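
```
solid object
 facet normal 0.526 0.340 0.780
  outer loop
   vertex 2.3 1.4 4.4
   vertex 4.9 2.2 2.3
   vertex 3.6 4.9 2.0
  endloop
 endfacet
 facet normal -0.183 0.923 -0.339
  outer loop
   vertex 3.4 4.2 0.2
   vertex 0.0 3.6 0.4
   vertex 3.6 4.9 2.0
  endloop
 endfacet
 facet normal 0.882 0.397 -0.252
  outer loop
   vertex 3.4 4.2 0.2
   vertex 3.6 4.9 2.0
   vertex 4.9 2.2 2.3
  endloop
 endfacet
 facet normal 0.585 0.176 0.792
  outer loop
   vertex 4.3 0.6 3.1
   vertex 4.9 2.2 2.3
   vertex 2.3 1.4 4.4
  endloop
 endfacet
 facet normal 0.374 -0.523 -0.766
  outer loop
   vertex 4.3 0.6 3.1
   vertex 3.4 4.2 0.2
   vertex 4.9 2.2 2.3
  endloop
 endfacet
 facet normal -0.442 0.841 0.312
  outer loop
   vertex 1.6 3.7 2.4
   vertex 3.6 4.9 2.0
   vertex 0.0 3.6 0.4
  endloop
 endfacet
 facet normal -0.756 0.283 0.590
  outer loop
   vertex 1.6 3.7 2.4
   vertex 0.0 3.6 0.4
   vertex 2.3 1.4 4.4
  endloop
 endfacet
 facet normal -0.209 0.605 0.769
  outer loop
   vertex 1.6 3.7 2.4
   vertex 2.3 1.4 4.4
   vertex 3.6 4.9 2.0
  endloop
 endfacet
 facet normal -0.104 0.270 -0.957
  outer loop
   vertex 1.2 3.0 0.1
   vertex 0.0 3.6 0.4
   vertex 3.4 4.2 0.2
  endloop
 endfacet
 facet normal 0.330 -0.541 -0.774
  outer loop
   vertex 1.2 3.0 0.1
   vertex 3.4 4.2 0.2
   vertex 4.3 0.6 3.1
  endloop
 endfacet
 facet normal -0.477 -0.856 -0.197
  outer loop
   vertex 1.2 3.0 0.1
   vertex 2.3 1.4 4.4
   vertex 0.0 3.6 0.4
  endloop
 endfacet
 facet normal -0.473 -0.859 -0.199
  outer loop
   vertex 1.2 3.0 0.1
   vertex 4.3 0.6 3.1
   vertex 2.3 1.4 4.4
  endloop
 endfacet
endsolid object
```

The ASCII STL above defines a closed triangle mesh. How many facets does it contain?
12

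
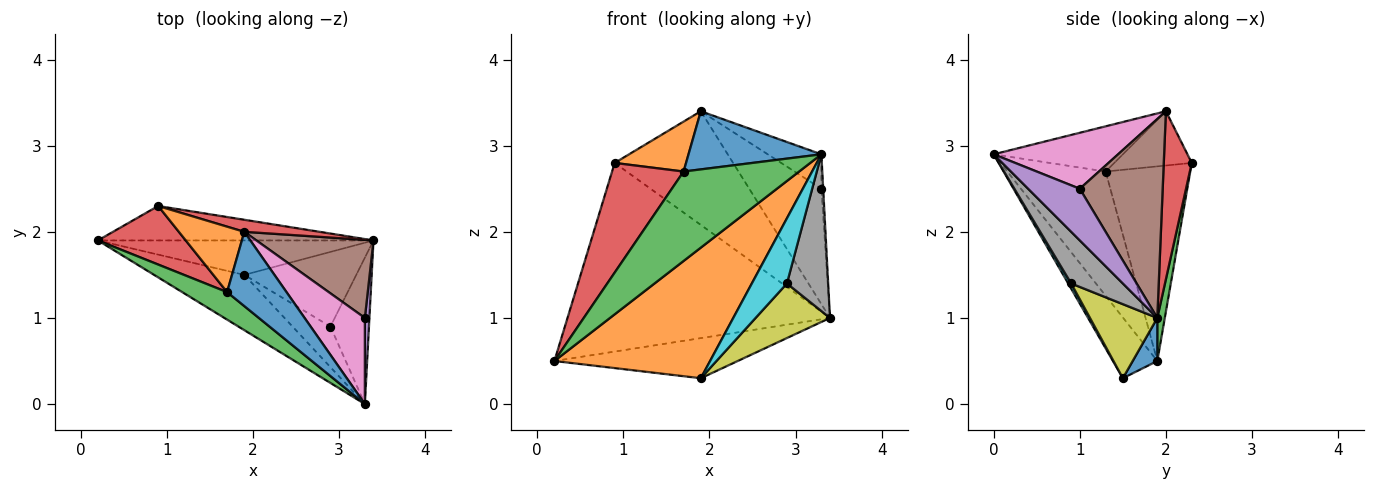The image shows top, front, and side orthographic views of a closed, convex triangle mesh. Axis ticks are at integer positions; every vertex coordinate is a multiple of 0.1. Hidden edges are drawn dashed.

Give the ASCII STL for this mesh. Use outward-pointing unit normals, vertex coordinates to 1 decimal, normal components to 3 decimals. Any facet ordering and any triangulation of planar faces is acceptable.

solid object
 facet normal 0.101 0.755 -0.648
  outer loop
   vertex 1.9 1.5 0.3
   vertex 0.2 1.9 0.5
   vertex 3.4 1.9 1.0
  endloop
 endfacet
 facet normal -0.254 -0.891 -0.377
  outer loop
   vertex 1.9 1.5 0.3
   vertex 3.3 0.0 2.9
   vertex 0.2 1.9 0.5
  endloop
 endfacet
 facet normal 0.028 0.983 -0.180
  outer loop
   vertex 0.9 2.3 2.8
   vertex 3.4 1.9 1.0
   vertex 0.2 1.9 0.5
  endloop
 endfacet
 facet normal 0.229 0.968 0.103
  outer loop
   vertex 0.9 2.3 2.8
   vertex 1.9 2.0 3.4
   vertex 3.4 1.9 1.0
  endloop
 endfacet
 facet normal 0.996 0.035 0.087
  outer loop
   vertex 3.3 1.0 2.5
   vertex 3.3 0.0 2.9
   vertex 3.4 1.9 1.0
  endloop
 endfacet
 facet normal 0.689 0.600 0.406
  outer loop
   vertex 3.3 1.0 2.5
   vertex 3.4 1.9 1.0
   vertex 1.9 2.0 3.4
  endloop
 endfacet
 facet normal 0.653 0.281 0.703
  outer loop
   vertex 3.3 1.0 2.5
   vertex 1.9 2.0 3.4
   vertex 3.3 0.0 2.9
  endloop
 endfacet
 facet normal 0.675 -0.539 -0.503
  outer loop
   vertex 2.9 0.9 1.4
   vertex 3.4 1.9 1.0
   vertex 3.3 0.0 2.9
  endloop
 endfacet
 facet normal 0.471 -0.520 -0.712
  outer loop
   vertex 2.9 0.9 1.4
   vertex 1.9 1.5 0.3
   vertex 3.4 1.9 1.0
  endloop
 endfacet
 facet normal 0.072 -0.847 -0.527
  outer loop
   vertex 2.9 0.9 1.4
   vertex 3.3 0.0 2.9
   vertex 1.9 1.5 0.3
  endloop
 endfacet
 facet normal -0.514 -0.529 0.676
  outer loop
   vertex 1.7 1.3 2.7
   vertex 3.3 0.0 2.9
   vertex 1.9 2.0 3.4
  endloop
 endfacet
 facet normal -0.550 -0.507 0.664
  outer loop
   vertex 1.7 1.3 2.7
   vertex 1.9 2.0 3.4
   vertex 0.9 2.3 2.8
  endloop
 endfacet
 facet normal -0.631 -0.742 0.228
  outer loop
   vertex 1.7 1.3 2.7
   vertex 0.2 1.9 0.5
   vertex 3.3 0.0 2.9
  endloop
 endfacet
 facet normal -0.722 -0.610 0.326
  outer loop
   vertex 1.7 1.3 2.7
   vertex 0.9 2.3 2.8
   vertex 0.2 1.9 0.5
  endloop
 endfacet
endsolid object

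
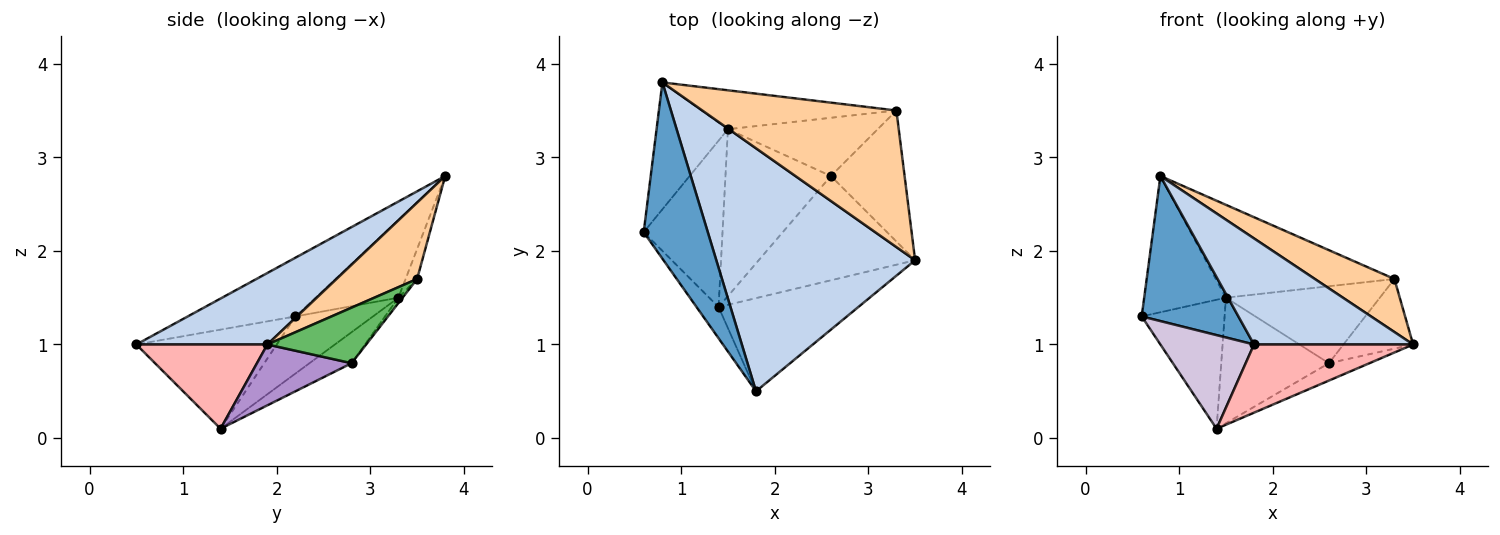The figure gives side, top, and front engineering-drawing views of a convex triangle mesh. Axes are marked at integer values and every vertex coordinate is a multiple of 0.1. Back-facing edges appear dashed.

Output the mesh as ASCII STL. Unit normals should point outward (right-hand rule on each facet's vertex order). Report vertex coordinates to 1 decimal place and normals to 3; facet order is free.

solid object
 facet normal -0.577 -0.519 0.630
  outer loop
   vertex 1.8 0.5 1.0
   vertex 0.8 3.8 2.8
   vertex 0.6 2.2 1.3
  endloop
 endfacet
 facet normal 0.313 -0.380 0.870
  outer loop
   vertex 1.8 0.5 1.0
   vertex 3.5 1.9 1.0
   vertex 0.8 3.8 2.8
  endloop
 endfacet
 facet normal -0.596 0.587 -0.547
  outer loop
   vertex 1.5 3.3 1.5
   vertex 0.6 2.2 1.3
   vertex 0.8 3.8 2.8
  endloop
 endfacet
 facet normal 0.344 -0.340 0.875
  outer loop
   vertex 3.3 3.5 1.7
   vertex 0.8 3.8 2.8
   vertex 3.5 1.9 1.0
  endloop
 endfacet
 facet normal 0.554 0.391 -0.735
  outer loop
   vertex 3.3 3.5 1.7
   vertex 3.5 1.9 1.0
   vertex 2.6 2.8 0.8
  endloop
 endfacet
 facet normal -0.059 0.921 -0.386
  outer loop
   vertex 3.3 3.5 1.7
   vertex 1.5 3.3 1.5
   vertex 0.8 3.8 2.8
  endloop
 endfacet
 facet normal -0.022 0.797 -0.603
  outer loop
   vertex 3.3 3.5 1.7
   vertex 2.6 2.8 0.8
   vertex 1.5 3.3 1.5
  endloop
 endfacet
 facet normal 0.437 -0.531 -0.726
  outer loop
   vertex 1.4 1.4 0.1
   vertex 3.5 1.9 1.0
   vertex 1.8 0.5 1.0
  endloop
 endfacet
 facet normal 0.358 0.153 -0.921
  outer loop
   vertex 1.4 1.4 0.1
   vertex 2.6 2.8 0.8
   vertex 3.5 1.9 1.0
  endloop
 endfacet
 facet normal -0.818 -0.545 -0.182
  outer loop
   vertex 1.4 1.4 0.1
   vertex 1.8 0.5 1.0
   vertex 0.6 2.2 1.3
  endloop
 endfacet
 facet normal -0.497 0.531 -0.686
  outer loop
   vertex 1.4 1.4 0.1
   vertex 0.6 2.2 1.3
   vertex 1.5 3.3 1.5
  endloop
 endfacet
 facet normal -0.229 0.585 -0.778
  outer loop
   vertex 1.4 1.4 0.1
   vertex 1.5 3.3 1.5
   vertex 2.6 2.8 0.8
  endloop
 endfacet
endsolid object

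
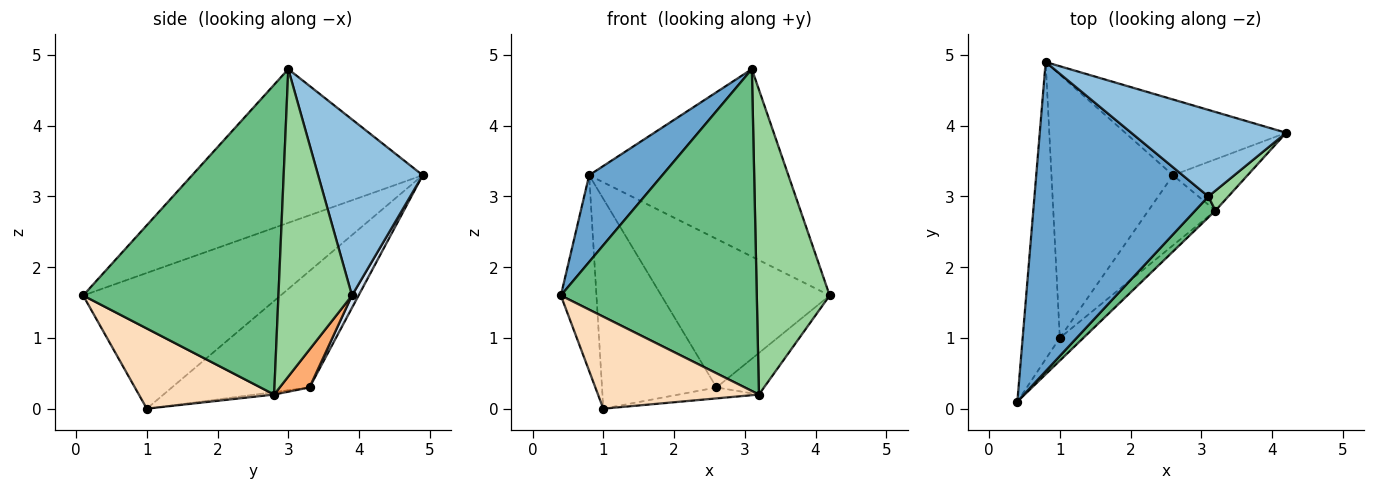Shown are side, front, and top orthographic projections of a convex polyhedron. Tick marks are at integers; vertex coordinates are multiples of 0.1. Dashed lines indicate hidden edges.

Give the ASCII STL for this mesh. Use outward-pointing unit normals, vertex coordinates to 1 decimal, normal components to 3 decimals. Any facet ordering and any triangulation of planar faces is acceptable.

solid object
 facet normal -0.648 -0.206 0.733
  outer loop
   vertex 3.1 3.0 4.8
   vertex 0.8 4.9 3.3
   vertex 0.4 0.1 1.6
  endloop
 endfacet
 facet normal 0.430 0.820 0.378
  outer loop
   vertex 3.1 3.0 4.8
   vertex 4.2 3.9 1.6
   vertex 0.8 4.9 3.3
  endloop
 endfacet
 facet normal -0.950 0.171 -0.260
  outer loop
   vertex 1.0 1.0 0.0
   vertex 0.4 0.1 1.6
   vertex 0.8 4.9 3.3
  endloop
 endfacet
 facet normal 0.035 0.890 -0.454
  outer loop
   vertex 2.6 3.3 0.3
   vertex 0.8 4.9 3.3
   vertex 4.2 3.9 1.6
  endloop
 endfacet
 facet normal -0.600 0.499 -0.626
  outer loop
   vertex 2.6 3.3 0.3
   vertex 1.0 1.0 0.0
   vertex 0.8 4.9 3.3
  endloop
 endfacet
 facet normal 0.368 0.586 -0.723
  outer loop
   vertex 3.2 2.8 0.2
   vertex 2.6 3.3 0.3
   vertex 4.2 3.9 1.6
  endloop
 endfacet
 facet normal -0.036 0.154 -0.987
  outer loop
   vertex 3.2 2.8 0.2
   vertex 1.0 1.0 0.0
   vertex 2.6 3.3 0.3
  endloop
 endfacet
 facet normal 0.632 -0.752 -0.186
  outer loop
   vertex 3.2 2.8 0.2
   vertex 0.4 0.1 1.6
   vertex 1.0 1.0 0.0
  endloop
 endfacet
 facet normal 0.705 -0.707 0.046
  outer loop
   vertex 3.2 2.8 0.2
   vertex 3.1 3.0 4.8
   vertex 0.4 0.1 1.6
  endloop
 endfacet
 facet normal 0.709 -0.703 0.046
  outer loop
   vertex 3.2 2.8 0.2
   vertex 4.2 3.9 1.6
   vertex 3.1 3.0 4.8
  endloop
 endfacet
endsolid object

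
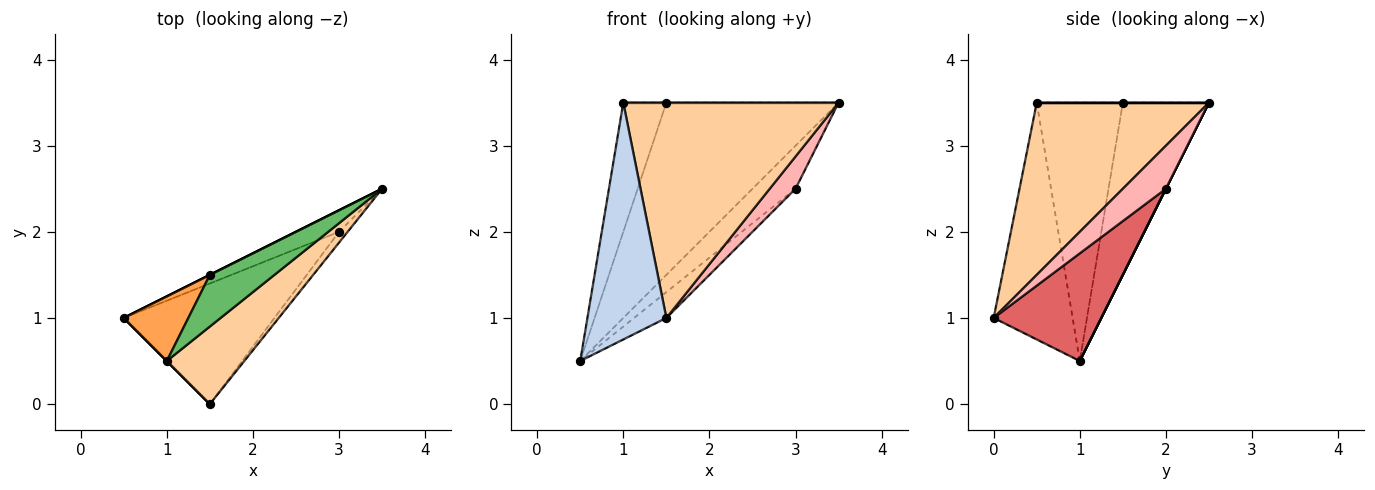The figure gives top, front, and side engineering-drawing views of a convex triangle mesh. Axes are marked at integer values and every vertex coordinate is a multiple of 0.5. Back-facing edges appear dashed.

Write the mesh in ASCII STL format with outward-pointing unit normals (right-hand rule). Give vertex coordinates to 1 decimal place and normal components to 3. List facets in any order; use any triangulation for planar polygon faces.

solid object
 facet normal -0.447 0.894 0.000
  outer loop
   vertex 1.5 1.5 3.5
   vertex 3.5 2.5 3.5
   vertex 0.5 1.0 0.5
  endloop
 endfacet
 facet normal -0.707 -0.707 0.000
  outer loop
   vertex 1.0 0.5 3.5
   vertex 0.5 1.0 0.5
   vertex 1.5 0.0 1.0
  endloop
 endfacet
 facet normal -0.873 0.436 0.218
  outer loop
   vertex 1.0 0.5 3.5
   vertex 1.5 1.5 3.5
   vertex 0.5 1.0 0.5
  endloop
 endfacet
 facet normal 0.601 -0.752 0.271
  outer loop
   vertex 1.0 0.5 3.5
   vertex 1.5 0.0 1.0
   vertex 3.5 2.5 3.5
  endloop
 endfacet
 facet normal 0.000 0.000 1.000
  outer loop
   vertex 1.0 0.5 3.5
   vertex 3.5 2.5 3.5
   vertex 1.5 1.5 3.5
  endloop
 endfacet
 facet normal 0.000 0.894 -0.447
  outer loop
   vertex 3.0 2.0 2.5
   vertex 0.5 1.0 0.5
   vertex 3.5 2.5 3.5
  endloop
 endfacet
 facet normal 0.573 0.172 -0.802
  outer loop
   vertex 3.0 2.0 2.5
   vertex 1.5 0.0 1.0
   vertex 0.5 1.0 0.5
  endloop
 endfacet
 facet normal 0.845 -0.507 -0.169
  outer loop
   vertex 3.0 2.0 2.5
   vertex 3.5 2.5 3.5
   vertex 1.5 0.0 1.0
  endloop
 endfacet
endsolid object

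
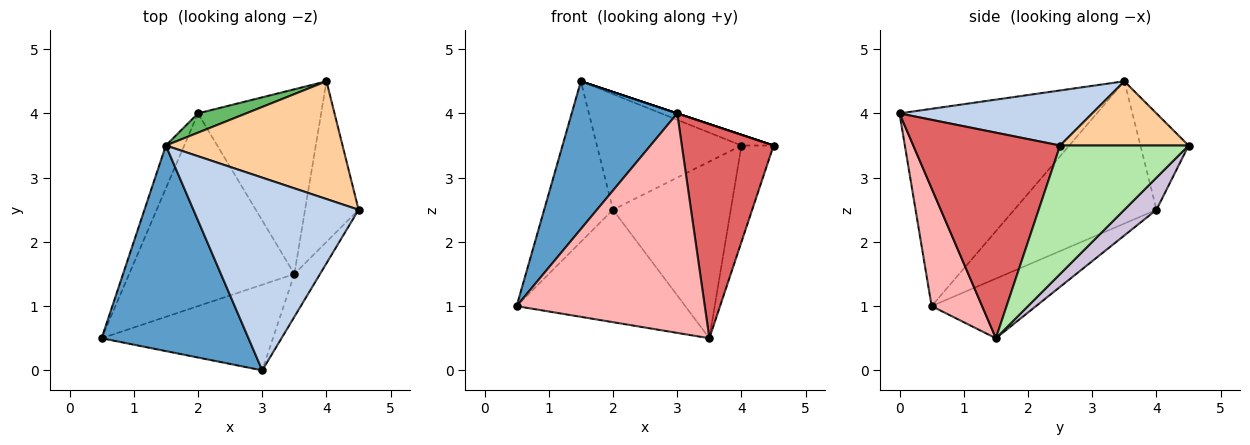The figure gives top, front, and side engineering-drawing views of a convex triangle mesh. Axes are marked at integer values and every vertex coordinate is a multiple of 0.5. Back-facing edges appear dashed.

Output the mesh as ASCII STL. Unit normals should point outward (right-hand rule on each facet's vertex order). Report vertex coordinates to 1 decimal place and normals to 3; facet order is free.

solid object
 facet normal -0.737 -0.394 0.549
  outer loop
   vertex 3.0 0.0 4.0
   vertex 1.5 3.5 4.5
   vertex 0.5 0.5 1.0
  endloop
 endfacet
 facet normal 0.316 0.000 0.949
  outer loop
   vertex 3.0 0.0 4.0
   vertex 4.5 2.5 3.5
   vertex 1.5 3.5 4.5
  endloop
 endfacet
 facet normal -0.894 0.433 -0.115
  outer loop
   vertex 2.0 4.0 2.5
   vertex 0.5 0.5 1.0
   vertex 1.5 3.5 4.5
  endloop
 endfacet
 facet normal 0.341 0.085 0.936
  outer loop
   vertex 4.0 4.5 3.5
   vertex 1.5 3.5 4.5
   vertex 4.5 2.5 3.5
  endloop
 endfacet
 facet normal -0.312 0.937 0.156
  outer loop
   vertex 4.0 4.5 3.5
   vertex 2.0 4.0 2.5
   vertex 1.5 3.5 4.5
  endloop
 endfacet
 facet normal 0.899 0.225 -0.375
  outer loop
   vertex 3.5 1.5 0.5
   vertex 4.0 4.5 3.5
   vertex 4.5 2.5 3.5
  endloop
 endfacet
 facet normal 0.843 -0.527 -0.105
  outer loop
   vertex 3.5 1.5 0.5
   vertex 4.5 2.5 3.5
   vertex 3.0 0.0 4.0
  endloop
 endfacet
 facet normal 0.242 -0.904 -0.353
  outer loop
   vertex 3.5 1.5 0.5
   vertex 3.0 0.0 4.0
   vertex 0.5 0.5 1.0
  endloop
 endfacet
 facet normal -0.298 0.481 -0.825
  outer loop
   vertex 3.5 1.5 0.5
   vertex 0.5 0.5 1.0
   vertex 2.0 4.0 2.5
  endloop
 endfacet
 facet normal 0.185 0.679 -0.710
  outer loop
   vertex 3.5 1.5 0.5
   vertex 2.0 4.0 2.5
   vertex 4.0 4.5 3.5
  endloop
 endfacet
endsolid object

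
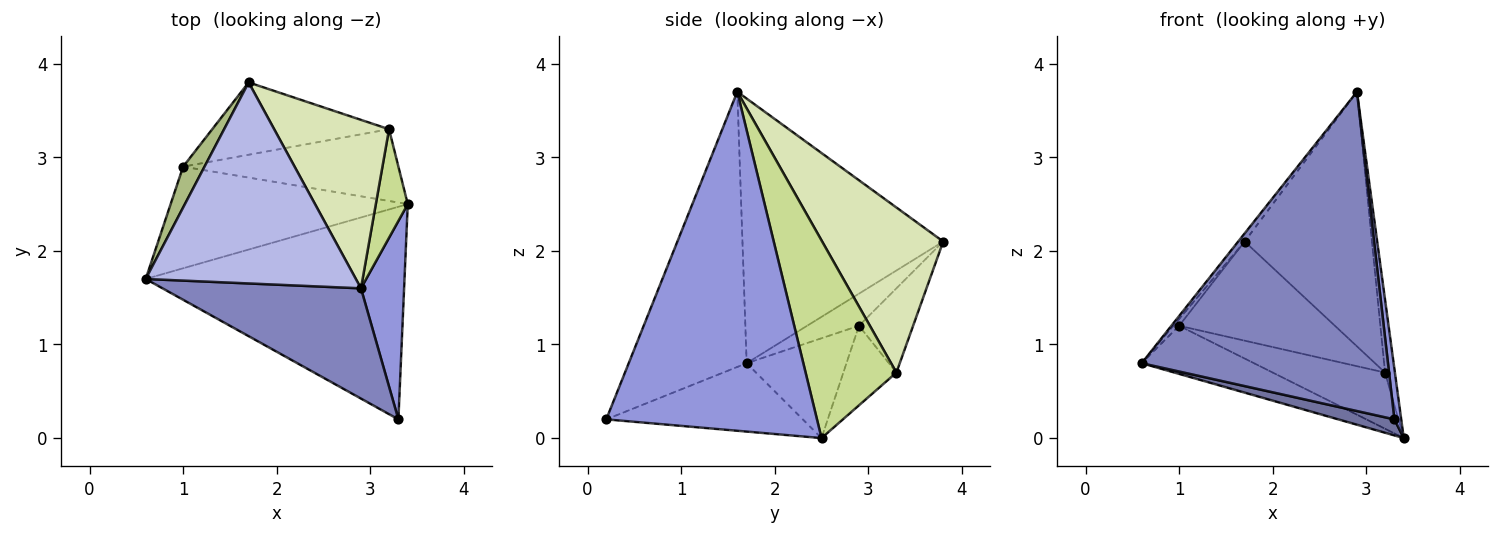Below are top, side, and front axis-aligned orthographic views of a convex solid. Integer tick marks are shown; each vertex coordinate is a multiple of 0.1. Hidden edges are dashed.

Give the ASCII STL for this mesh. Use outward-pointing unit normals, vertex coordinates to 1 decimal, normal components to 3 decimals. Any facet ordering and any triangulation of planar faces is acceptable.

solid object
 facet normal -0.255 -0.073 -0.964
  outer loop
   vertex 3.3 0.2 0.2
   vertex 0.6 1.7 0.8
   vertex 3.4 2.5 0.0
  endloop
 endfacet
 facet normal -0.412 -0.861 0.297
  outer loop
   vertex 2.9 1.6 3.7
   vertex 0.6 1.7 0.8
   vertex 3.3 0.2 0.2
  endloop
 endfacet
 facet normal 0.991 -0.032 0.126
  outer loop
   vertex 2.9 1.6 3.7
   vertex 3.3 0.2 0.2
   vertex 3.4 2.5 0.0
  endloop
 endfacet
 facet normal -0.783 0.025 0.622
  outer loop
   vertex 1.7 3.8 2.1
   vertex 0.6 1.7 0.8
   vertex 2.9 1.6 3.7
  endloop
 endfacet
 facet normal -0.356 0.400 -0.845
  outer loop
   vertex 1.0 2.9 1.2
   vertex 3.4 2.5 0.0
   vertex 0.6 1.7 0.8
  endloop
 endfacet
 facet normal -0.829 0.092 0.552
  outer loop
   vertex 1.0 2.9 1.2
   vertex 0.6 1.7 0.8
   vertex 1.7 3.8 2.1
  endloop
 endfacet
 facet normal 0.982 0.107 0.159
  outer loop
   vertex 3.2 3.3 0.7
   vertex 2.9 1.6 3.7
   vertex 3.4 2.5 0.0
  endloop
 endfacet
 facet normal 0.621 0.653 0.432
  outer loop
   vertex 3.2 3.3 0.7
   vertex 1.7 3.8 2.1
   vertex 2.9 1.6 3.7
  endloop
 endfacet
 facet normal -0.279 0.592 -0.756
  outer loop
   vertex 3.2 3.3 0.7
   vertex 3.4 2.5 0.0
   vertex 1.0 2.9 1.2
  endloop
 endfacet
 facet normal -0.270 0.778 -0.567
  outer loop
   vertex 3.2 3.3 0.7
   vertex 1.0 2.9 1.2
   vertex 1.7 3.8 2.1
  endloop
 endfacet
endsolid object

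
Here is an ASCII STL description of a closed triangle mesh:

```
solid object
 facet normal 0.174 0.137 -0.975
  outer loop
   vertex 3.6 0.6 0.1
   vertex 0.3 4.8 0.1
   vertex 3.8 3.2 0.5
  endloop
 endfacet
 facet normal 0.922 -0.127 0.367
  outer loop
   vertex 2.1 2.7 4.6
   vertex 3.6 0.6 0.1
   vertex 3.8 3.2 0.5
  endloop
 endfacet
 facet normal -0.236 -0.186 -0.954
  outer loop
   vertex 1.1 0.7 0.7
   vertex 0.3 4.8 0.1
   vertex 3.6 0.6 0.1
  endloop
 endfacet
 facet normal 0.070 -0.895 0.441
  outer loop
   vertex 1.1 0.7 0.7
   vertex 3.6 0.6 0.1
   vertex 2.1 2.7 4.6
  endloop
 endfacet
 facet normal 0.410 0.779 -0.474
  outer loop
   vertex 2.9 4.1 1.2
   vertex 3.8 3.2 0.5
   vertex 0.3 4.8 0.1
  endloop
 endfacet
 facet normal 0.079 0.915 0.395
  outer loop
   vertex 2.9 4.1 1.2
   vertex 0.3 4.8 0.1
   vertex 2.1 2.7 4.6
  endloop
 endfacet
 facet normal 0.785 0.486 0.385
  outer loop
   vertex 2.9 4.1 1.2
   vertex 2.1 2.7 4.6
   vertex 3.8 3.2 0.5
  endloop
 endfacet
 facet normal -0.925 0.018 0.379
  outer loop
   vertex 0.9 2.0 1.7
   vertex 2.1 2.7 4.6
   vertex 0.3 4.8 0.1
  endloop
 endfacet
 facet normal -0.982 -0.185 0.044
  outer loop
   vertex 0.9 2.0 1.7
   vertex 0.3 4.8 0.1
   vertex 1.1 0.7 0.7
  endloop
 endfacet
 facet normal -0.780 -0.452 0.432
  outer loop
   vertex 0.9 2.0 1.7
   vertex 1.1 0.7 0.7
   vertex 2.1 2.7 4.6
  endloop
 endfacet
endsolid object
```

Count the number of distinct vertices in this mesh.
7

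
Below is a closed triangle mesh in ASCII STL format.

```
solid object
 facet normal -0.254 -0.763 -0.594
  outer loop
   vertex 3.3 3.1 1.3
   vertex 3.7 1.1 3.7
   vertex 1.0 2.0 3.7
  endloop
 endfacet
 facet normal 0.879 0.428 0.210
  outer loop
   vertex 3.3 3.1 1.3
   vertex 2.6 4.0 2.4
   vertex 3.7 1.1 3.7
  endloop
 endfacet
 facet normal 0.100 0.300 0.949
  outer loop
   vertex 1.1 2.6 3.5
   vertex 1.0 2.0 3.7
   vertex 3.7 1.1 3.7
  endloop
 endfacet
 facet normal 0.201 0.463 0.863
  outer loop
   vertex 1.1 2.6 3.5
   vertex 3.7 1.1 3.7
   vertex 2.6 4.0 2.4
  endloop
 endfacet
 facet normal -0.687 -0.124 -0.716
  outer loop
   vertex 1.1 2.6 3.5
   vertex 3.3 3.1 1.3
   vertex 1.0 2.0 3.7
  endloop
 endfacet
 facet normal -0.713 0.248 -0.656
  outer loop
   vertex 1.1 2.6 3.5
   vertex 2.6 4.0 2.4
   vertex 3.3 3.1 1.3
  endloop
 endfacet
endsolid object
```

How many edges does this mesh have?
9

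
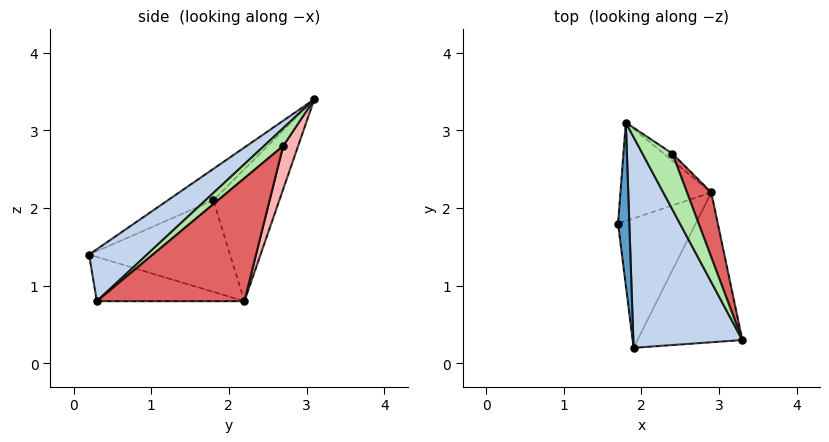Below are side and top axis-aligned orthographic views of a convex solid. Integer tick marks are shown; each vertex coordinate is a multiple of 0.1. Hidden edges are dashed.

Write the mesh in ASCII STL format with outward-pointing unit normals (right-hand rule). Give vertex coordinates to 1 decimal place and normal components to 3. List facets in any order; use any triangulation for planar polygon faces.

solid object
 facet normal -0.910 -0.257 0.327
  outer loop
   vertex 1.8 3.1 3.4
   vertex 1.7 1.8 2.1
   vertex 1.9 0.2 1.4
  endloop
 endfacet
 facet normal 0.368 -0.519 0.771
  outer loop
   vertex 1.8 3.1 3.4
   vertex 1.9 0.2 1.4
   vertex 3.3 0.3 0.8
  endloop
 endfacet
 facet normal -0.750 0.184 -0.635
  outer loop
   vertex 2.9 2.2 0.8
   vertex 1.9 0.2 1.4
   vertex 1.7 1.8 2.1
  endloop
 endfacet
 facet normal -0.388 -0.082 -0.918
  outer loop
   vertex 2.9 2.2 0.8
   vertex 3.3 0.3 0.8
   vertex 1.9 0.2 1.4
  endloop
 endfacet
 facet normal -0.697 0.533 -0.479
  outer loop
   vertex 2.9 2.2 0.8
   vertex 1.7 1.8 2.1
   vertex 1.8 3.1 3.4
  endloop
 endfacet
 facet normal 0.451 -0.465 0.761
  outer loop
   vertex 2.4 2.7 2.8
   vertex 1.8 3.1 3.4
   vertex 3.3 0.3 0.8
  endloop
 endfacet
 facet normal 0.961 0.202 0.190
  outer loop
   vertex 2.4 2.7 2.8
   vertex 3.3 0.3 0.8
   vertex 2.9 2.2 0.8
  endloop
 endfacet
 facet normal 0.483 0.870 -0.097
  outer loop
   vertex 2.4 2.7 2.8
   vertex 2.9 2.2 0.8
   vertex 1.8 3.1 3.4
  endloop
 endfacet
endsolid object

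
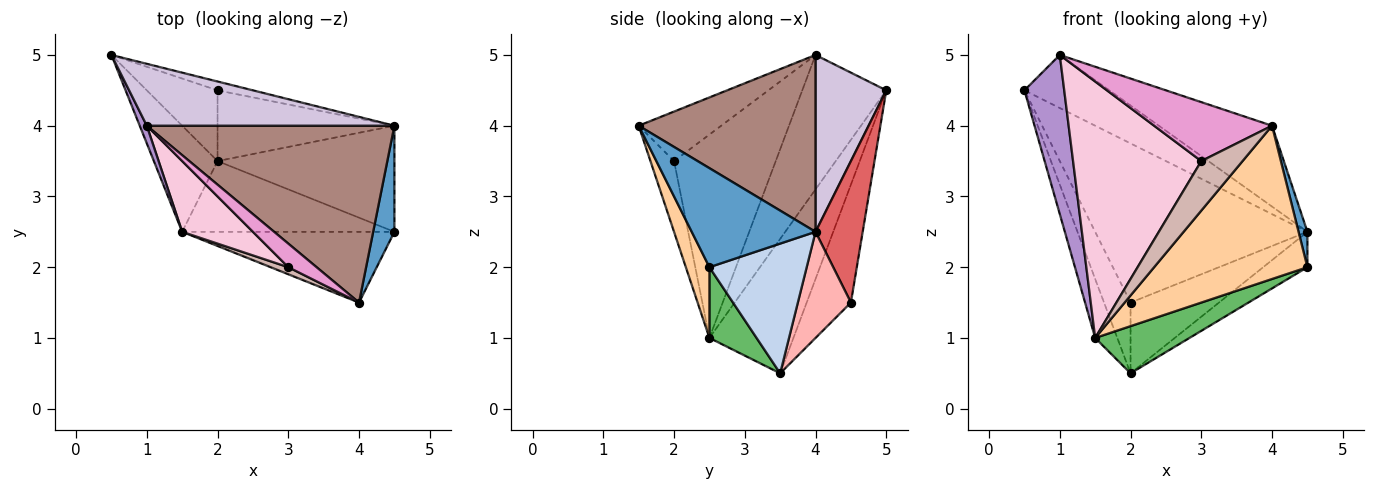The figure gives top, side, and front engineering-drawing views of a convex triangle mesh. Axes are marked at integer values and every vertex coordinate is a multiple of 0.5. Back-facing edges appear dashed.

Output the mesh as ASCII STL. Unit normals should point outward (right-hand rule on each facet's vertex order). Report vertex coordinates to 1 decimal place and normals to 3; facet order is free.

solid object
 facet normal 0.975 -0.070 0.209
  outer loop
   vertex 4.5 4.0 2.5
   vertex 4.0 1.5 4.0
   vertex 4.5 2.5 2.0
  endloop
 endfacet
 facet normal 0.571 0.260 -0.779
  outer loop
   vertex 4.5 4.0 2.5
   vertex 4.5 2.5 2.0
   vertex 2.0 3.5 0.5
  endloop
 endfacet
 facet normal -0.879 0.231 -0.416
  outer loop
   vertex 1.5 2.5 1.0
   vertex 0.5 5.0 4.5
   vertex 2.0 3.5 0.5
  endloop
 endfacet
 facet normal 0.138 -0.899 -0.415
  outer loop
   vertex 1.5 2.5 1.0
   vertex 4.5 2.5 2.0
   vertex 4.0 1.5 4.0
  endloop
 endfacet
 facet normal 0.267 -0.535 -0.802
  outer loop
   vertex 1.5 2.5 1.0
   vertex 2.0 3.5 0.5
   vertex 4.5 2.5 2.0
  endloop
 endfacet
 facet normal -0.762 0.457 -0.457
  outer loop
   vertex 2.0 4.5 1.5
   vertex 2.0 3.5 0.5
   vertex 0.5 5.0 4.5
  endloop
 endfacet
 facet normal 0.217 0.975 -0.054
  outer loop
   vertex 2.0 4.5 1.5
   vertex 0.5 5.0 4.5
   vertex 4.5 4.0 2.5
  endloop
 endfacet
 facet normal 0.391 0.651 -0.651
  outer loop
   vertex 2.0 4.5 1.5
   vertex 4.5 4.0 2.5
   vertex 2.0 3.5 0.5
  endloop
 endfacet
 facet normal -0.903 -0.428 0.048
  outer loop
   vertex 1.0 4.0 5.0
   vertex 0.5 5.0 4.5
   vertex 1.5 2.5 1.0
  endloop
 endfacet
 facet normal 0.477 0.572 0.667
  outer loop
   vertex 1.0 4.0 5.0
   vertex 4.5 4.0 2.5
   vertex 0.5 5.0 4.5
  endloop
 endfacet
 facet normal 0.545 0.349 0.763
  outer loop
   vertex 1.0 4.0 5.0
   vertex 4.0 1.5 4.0
   vertex 4.5 4.0 2.5
  endloop
 endfacet
 facet normal -0.492 -0.862 0.123
  outer loop
   vertex 3.0 2.0 3.5
   vertex 1.5 2.5 1.0
   vertex 4.0 1.5 4.0
  endloop
 endfacet
 facet normal -0.545 -0.778 0.311
  outer loop
   vertex 3.0 2.0 3.5
   vertex 4.0 1.5 4.0
   vertex 1.0 4.0 5.0
  endloop
 endfacet
 facet normal -0.607 -0.766 0.211
  outer loop
   vertex 3.0 2.0 3.5
   vertex 1.0 4.0 5.0
   vertex 1.5 2.5 1.0
  endloop
 endfacet
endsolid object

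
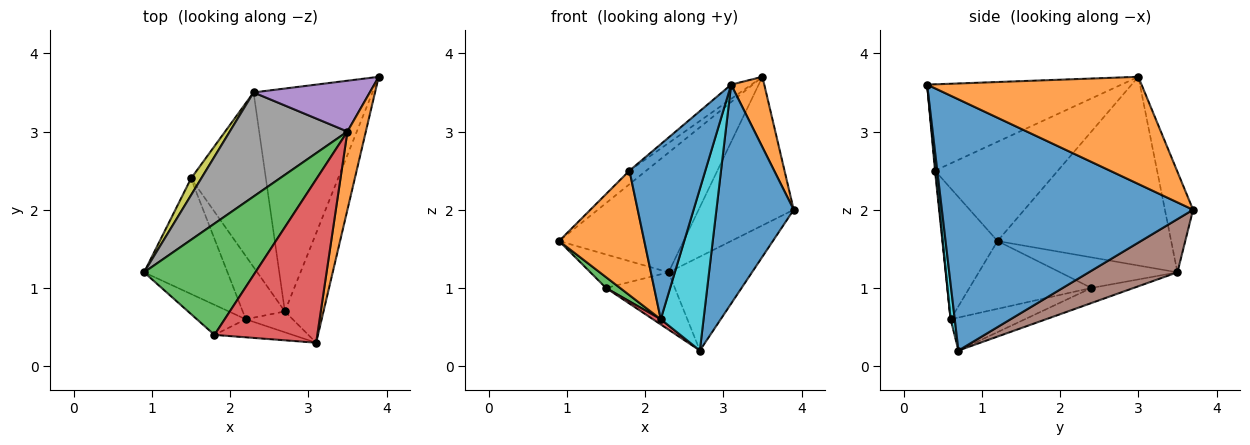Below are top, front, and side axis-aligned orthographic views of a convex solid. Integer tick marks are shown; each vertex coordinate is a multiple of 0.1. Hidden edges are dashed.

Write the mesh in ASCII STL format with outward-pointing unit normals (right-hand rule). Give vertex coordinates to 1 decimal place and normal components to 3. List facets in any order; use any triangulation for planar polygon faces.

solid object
 facet normal 0.946 -0.291 -0.145
  outer loop
   vertex 2.7 0.7 0.2
   vertex 3.9 3.7 2.0
   vertex 3.1 0.3 3.6
  endloop
 endfacet
 facet normal 0.974 -0.151 0.167
  outer loop
   vertex 3.5 3.0 3.7
   vertex 3.1 0.3 3.6
   vertex 3.9 3.7 2.0
  endloop
 endfacet
 facet normal -0.663 0.090 0.743
  outer loop
   vertex 1.8 0.4 2.5
   vertex 3.5 3.0 3.7
   vertex 0.9 1.2 1.6
  endloop
 endfacet
 facet normal -0.642 0.067 0.764
  outer loop
   vertex 1.8 0.4 2.5
   vertex 3.1 0.3 3.6
   vertex 3.5 3.0 3.7
  endloop
 endfacet
 facet normal -0.270 0.911 0.312
  outer loop
   vertex 2.3 3.5 1.2
   vertex 3.5 3.0 3.7
   vertex 3.9 3.7 2.0
  endloop
 endfacet
 facet normal 0.381 0.359 -0.852
  outer loop
   vertex 2.3 3.5 1.2
   vertex 3.9 3.7 2.0
   vertex 2.7 0.7 0.2
  endloop
 endfacet
 facet normal -0.188 0.306 -0.933
  outer loop
   vertex 2.3 3.5 1.2
   vertex 2.7 0.7 0.2
   vertex 1.5 2.4 1.0
  endloop
 endfacet
 facet normal -0.725 0.520 0.452
  outer loop
   vertex 2.3 3.5 1.2
   vertex 0.9 1.2 1.6
   vertex 3.5 3.0 3.7
  endloop
 endfacet
 facet normal -0.802 0.535 0.267
  outer loop
   vertex 2.3 3.5 1.2
   vertex 1.5 2.4 1.0
   vertex 0.9 1.2 1.6
  endloop
 endfacet
 facet normal 0.096 -0.987 -0.127
  outer loop
   vertex 2.2 0.6 0.6
   vertex 2.7 0.7 0.2
   vertex 3.1 0.3 3.6
  endloop
 endfacet
 facet normal 0.010 -0.995 -0.103
  outer loop
   vertex 2.2 0.6 0.6
   vertex 3.1 0.3 3.6
   vertex 1.8 0.4 2.5
  endloop
 endfacet
 facet normal -0.533 -0.823 -0.199
  outer loop
   vertex 2.2 0.6 0.6
   vertex 1.8 0.4 2.5
   vertex 0.9 1.2 1.6
  endloop
 endfacet
 facet normal -0.629 -0.073 -0.774
  outer loop
   vertex 2.2 0.6 0.6
   vertex 0.9 1.2 1.6
   vertex 1.5 2.4 1.0
  endloop
 endfacet
 facet normal -0.615 -0.065 -0.786
  outer loop
   vertex 2.2 0.6 0.6
   vertex 1.5 2.4 1.0
   vertex 2.7 0.7 0.2
  endloop
 endfacet
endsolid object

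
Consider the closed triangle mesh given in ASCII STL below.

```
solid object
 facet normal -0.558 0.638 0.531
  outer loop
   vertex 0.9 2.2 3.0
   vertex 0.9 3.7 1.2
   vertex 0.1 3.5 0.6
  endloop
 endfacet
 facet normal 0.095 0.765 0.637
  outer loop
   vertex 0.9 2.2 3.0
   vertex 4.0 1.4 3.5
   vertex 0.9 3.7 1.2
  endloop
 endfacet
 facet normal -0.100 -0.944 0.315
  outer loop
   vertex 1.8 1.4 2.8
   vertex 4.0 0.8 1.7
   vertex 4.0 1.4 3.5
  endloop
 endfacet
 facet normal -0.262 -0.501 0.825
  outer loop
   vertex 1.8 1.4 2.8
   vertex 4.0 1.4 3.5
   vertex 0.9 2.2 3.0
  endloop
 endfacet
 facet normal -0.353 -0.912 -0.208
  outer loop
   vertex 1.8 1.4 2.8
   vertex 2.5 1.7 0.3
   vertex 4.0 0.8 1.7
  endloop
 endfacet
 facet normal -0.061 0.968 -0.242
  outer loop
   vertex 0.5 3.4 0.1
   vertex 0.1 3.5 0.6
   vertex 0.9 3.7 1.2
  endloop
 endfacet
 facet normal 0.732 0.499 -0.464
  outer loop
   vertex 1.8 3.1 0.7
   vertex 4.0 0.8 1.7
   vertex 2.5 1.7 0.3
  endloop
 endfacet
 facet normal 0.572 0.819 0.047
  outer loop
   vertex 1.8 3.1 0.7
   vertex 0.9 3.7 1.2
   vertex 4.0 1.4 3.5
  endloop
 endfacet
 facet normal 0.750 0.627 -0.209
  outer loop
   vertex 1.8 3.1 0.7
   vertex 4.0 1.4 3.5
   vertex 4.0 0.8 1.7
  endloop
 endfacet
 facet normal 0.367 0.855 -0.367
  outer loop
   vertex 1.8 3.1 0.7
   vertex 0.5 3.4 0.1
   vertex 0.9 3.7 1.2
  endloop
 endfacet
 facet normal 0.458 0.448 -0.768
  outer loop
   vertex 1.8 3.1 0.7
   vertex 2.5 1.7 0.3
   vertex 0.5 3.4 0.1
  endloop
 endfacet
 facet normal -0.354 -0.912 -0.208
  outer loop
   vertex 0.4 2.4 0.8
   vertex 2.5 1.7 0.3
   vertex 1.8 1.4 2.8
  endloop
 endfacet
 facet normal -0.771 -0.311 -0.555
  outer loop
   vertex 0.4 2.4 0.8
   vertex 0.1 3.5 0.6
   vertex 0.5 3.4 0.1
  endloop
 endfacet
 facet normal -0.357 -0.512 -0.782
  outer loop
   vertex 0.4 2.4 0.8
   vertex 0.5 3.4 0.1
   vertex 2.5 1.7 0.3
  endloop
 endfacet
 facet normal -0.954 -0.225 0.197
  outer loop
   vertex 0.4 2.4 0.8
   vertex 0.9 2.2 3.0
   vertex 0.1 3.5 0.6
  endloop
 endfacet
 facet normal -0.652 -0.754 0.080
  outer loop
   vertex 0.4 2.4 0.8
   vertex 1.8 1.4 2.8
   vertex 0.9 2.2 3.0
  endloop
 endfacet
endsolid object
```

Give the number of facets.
16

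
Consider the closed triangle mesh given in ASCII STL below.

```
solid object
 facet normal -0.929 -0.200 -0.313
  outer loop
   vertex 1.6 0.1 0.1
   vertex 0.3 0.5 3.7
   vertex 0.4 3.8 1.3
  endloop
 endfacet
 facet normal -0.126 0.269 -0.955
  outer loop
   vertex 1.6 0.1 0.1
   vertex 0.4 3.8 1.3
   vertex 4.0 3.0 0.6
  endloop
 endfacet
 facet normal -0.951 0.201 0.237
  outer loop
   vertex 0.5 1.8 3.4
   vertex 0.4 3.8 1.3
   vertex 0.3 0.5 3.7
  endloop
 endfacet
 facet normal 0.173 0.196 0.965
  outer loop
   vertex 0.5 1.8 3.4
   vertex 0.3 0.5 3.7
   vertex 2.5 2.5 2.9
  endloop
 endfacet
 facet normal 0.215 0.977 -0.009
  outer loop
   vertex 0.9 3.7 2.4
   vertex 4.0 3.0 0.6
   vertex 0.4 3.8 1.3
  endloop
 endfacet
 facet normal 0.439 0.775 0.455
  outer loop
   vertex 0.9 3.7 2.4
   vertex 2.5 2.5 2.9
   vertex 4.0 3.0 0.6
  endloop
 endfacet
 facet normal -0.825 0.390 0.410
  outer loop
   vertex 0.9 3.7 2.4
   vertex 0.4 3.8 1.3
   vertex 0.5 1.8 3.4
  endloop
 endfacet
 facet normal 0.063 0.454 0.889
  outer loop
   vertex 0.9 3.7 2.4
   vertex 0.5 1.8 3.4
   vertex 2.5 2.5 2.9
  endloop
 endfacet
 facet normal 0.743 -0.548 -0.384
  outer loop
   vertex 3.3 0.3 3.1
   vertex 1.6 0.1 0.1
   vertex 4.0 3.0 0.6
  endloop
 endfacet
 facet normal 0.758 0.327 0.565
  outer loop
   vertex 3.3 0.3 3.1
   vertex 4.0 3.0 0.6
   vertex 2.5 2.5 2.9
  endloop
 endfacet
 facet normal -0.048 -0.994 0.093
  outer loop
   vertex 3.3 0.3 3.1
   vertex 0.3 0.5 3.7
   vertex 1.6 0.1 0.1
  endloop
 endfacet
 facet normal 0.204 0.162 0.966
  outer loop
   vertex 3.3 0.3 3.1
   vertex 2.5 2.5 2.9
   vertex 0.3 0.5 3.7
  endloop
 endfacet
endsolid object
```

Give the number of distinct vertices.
8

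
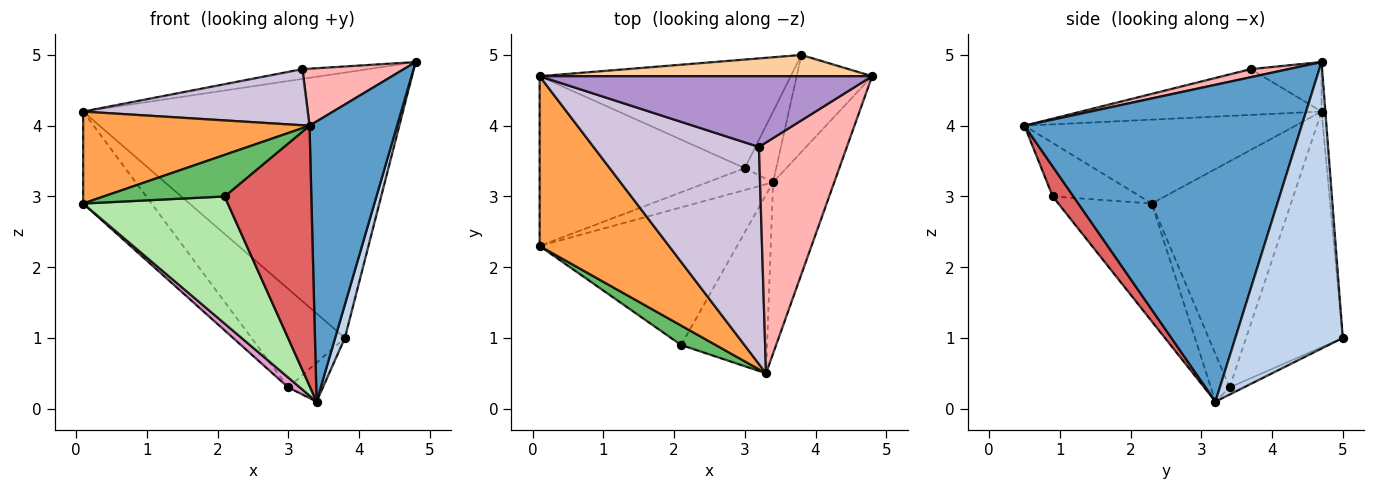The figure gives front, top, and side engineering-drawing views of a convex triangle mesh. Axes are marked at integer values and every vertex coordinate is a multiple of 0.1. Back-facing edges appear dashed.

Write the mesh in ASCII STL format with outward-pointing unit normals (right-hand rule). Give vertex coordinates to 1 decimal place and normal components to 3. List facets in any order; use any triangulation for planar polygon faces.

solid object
 facet normal 0.938 -0.296 -0.181
  outer loop
   vertex 3.4 3.2 0.1
   vertex 4.8 4.7 4.9
   vertex 3.3 0.5 4.0
  endloop
 endfacet
 facet normal 0.963 -0.087 -0.254
  outer loop
   vertex 3.8 5.0 1.0
   vertex 4.8 4.7 4.9
   vertex 3.4 3.2 0.1
  endloop
 endfacet
 facet normal -0.495 -0.414 0.764
  outer loop
   vertex 0.1 4.7 4.2
   vertex 0.1 2.3 2.9
   vertex 3.3 0.5 4.0
  endloop
 endfacet
 facet normal -0.012 0.997 0.080
  outer loop
   vertex 0.1 4.7 4.2
   vertex 4.8 4.7 4.9
   vertex 3.8 5.0 1.0
  endloop
 endfacet
 facet normal -0.548 -0.758 0.355
  outer loop
   vertex 2.1 0.9 3.0
   vertex 3.3 0.5 4.0
   vertex 0.1 2.3 2.9
  endloop
 endfacet
 facet normal -0.401 -0.621 -0.673
  outer loop
   vertex 2.1 0.9 3.0
   vertex 0.1 2.3 2.9
   vertex 3.4 3.2 0.1
  endloop
 endfacet
 facet normal 0.193 -0.809 -0.555
  outer loop
   vertex 2.1 0.9 3.0
   vertex 3.4 3.2 0.1
   vertex 3.3 0.5 4.0
  endloop
 endfacet
 facet normal 0.089 -0.239 0.967
  outer loop
   vertex 3.2 3.7 4.8
   vertex 3.3 0.5 4.0
   vertex 4.8 4.7 4.9
  endloop
 endfacet
 facet normal -0.146 0.136 0.980
  outer loop
   vertex 3.2 3.7 4.8
   vertex 4.8 4.7 4.9
   vertex 0.1 4.7 4.2
  endloop
 endfacet
 facet normal -0.259 -0.242 0.935
  outer loop
   vertex 3.2 3.7 4.8
   vertex 0.1 4.7 4.2
   vertex 3.3 0.5 4.0
  endloop
 endfacet
 facet normal -0.193 0.473 -0.860
  outer loop
   vertex 3.0 3.4 0.3
   vertex 3.8 5.0 1.0
   vertex 3.4 3.2 0.1
  endloop
 endfacet
 facet normal -0.571 0.552 -0.608
  outer loop
   vertex 3.0 3.4 0.3
   vertex 0.1 4.7 4.2
   vertex 3.8 5.0 1.0
  endloop
 endfacet
 facet normal -0.552 -0.343 -0.760
  outer loop
   vertex 3.0 3.4 0.3
   vertex 3.4 3.2 0.1
   vertex 0.1 2.3 2.9
  endloop
 endfacet
 facet normal -0.696 0.342 -0.631
  outer loop
   vertex 3.0 3.4 0.3
   vertex 0.1 2.3 2.9
   vertex 0.1 4.7 4.2
  endloop
 endfacet
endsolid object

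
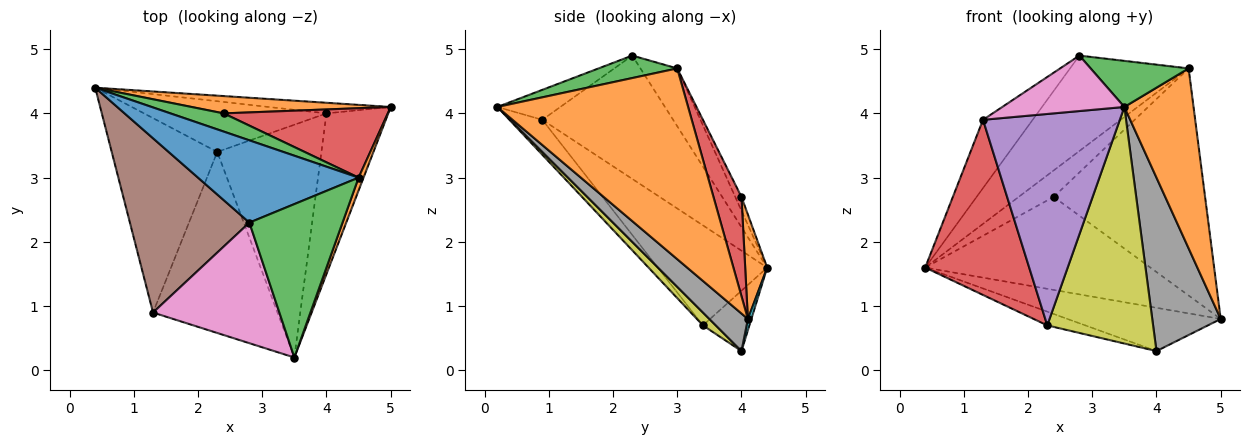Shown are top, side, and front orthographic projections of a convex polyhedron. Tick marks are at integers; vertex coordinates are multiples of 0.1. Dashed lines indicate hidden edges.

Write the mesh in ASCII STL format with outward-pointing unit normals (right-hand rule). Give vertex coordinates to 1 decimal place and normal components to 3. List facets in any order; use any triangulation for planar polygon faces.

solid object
 facet normal -0.229 0.737 0.636
  outer loop
   vertex 4.5 3.0 4.7
   vertex 0.4 4.4 1.6
   vertex 2.8 2.3 4.9
  endloop
 endfacet
 facet normal 0.940 -0.341 0.024
  outer loop
   vertex 4.5 3.0 4.7
   vertex 3.5 0.2 4.1
   vertex 5.0 4.1 0.8
  endloop
 endfacet
 facet normal 0.225 -0.280 0.933
  outer loop
   vertex 4.5 3.0 4.7
   vertex 2.8 2.3 4.9
   vertex 3.5 0.2 4.1
  endloop
 endfacet
 facet normal -0.576 -0.547 -0.607
  outer loop
   vertex 1.3 0.9 3.9
   vertex 0.4 4.4 1.6
   vertex 2.3 3.4 0.7
  endloop
 endfacet
 facet normal -0.180 -0.747 -0.640
  outer loop
   vertex 1.3 0.9 3.9
   vertex 2.3 3.4 0.7
   vertex 3.5 0.2 4.1
  endloop
 endfacet
 facet normal -0.693 0.263 0.671
  outer loop
   vertex 1.3 0.9 3.9
   vertex 2.8 2.3 4.9
   vertex 0.4 4.4 1.6
  endloop
 endfacet
 facet normal -0.211 -0.409 0.888
  outer loop
   vertex 1.3 0.9 3.9
   vertex 3.5 0.2 4.1
   vertex 2.8 2.3 4.9
  endloop
 endfacet
 facet normal 0.382 -0.678 -0.628
  outer loop
   vertex 4.0 4.0 0.3
   vertex 5.0 4.1 0.8
   vertex 3.5 0.2 4.1
  endloop
 endfacet
 facet normal 0.086 -0.710 -0.699
  outer loop
   vertex 4.0 4.0 0.3
   vertex 3.5 0.2 4.1
   vertex 2.3 3.4 0.7
  endloop
 endfacet
 facet normal 0.022 0.971 -0.238
  outer loop
   vertex 4.0 4.0 0.3
   vertex 0.4 4.4 1.6
   vertex 5.0 4.1 0.8
  endloop
 endfacet
 facet normal -0.304 0.249 -0.919
  outer loop
   vertex 4.0 4.0 0.3
   vertex 2.3 3.4 0.7
   vertex 0.4 4.4 1.6
  endloop
 endfacet
 facet normal 0.096 0.979 0.182
  outer loop
   vertex 2.4 4.0 2.7
   vertex 5.0 4.1 0.8
   vertex 0.4 4.4 1.6
  endloop
 endfacet
 facet normal -0.145 0.816 0.560
  outer loop
   vertex 2.4 4.0 2.7
   vertex 0.4 4.4 1.6
   vertex 4.5 3.0 4.7
  endloop
 endfacet
 facet normal 0.174 0.942 0.288
  outer loop
   vertex 2.4 4.0 2.7
   vertex 4.5 3.0 4.7
   vertex 5.0 4.1 0.8
  endloop
 endfacet
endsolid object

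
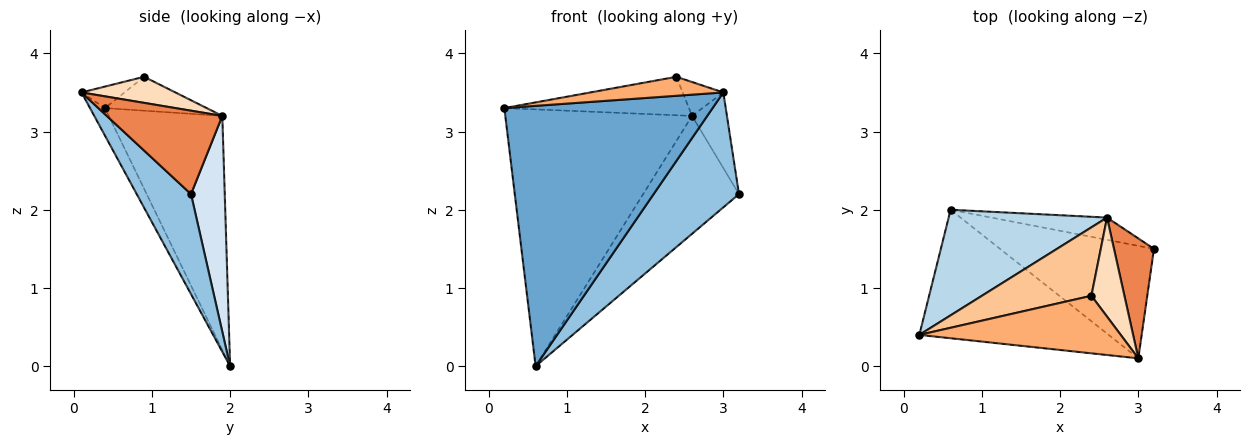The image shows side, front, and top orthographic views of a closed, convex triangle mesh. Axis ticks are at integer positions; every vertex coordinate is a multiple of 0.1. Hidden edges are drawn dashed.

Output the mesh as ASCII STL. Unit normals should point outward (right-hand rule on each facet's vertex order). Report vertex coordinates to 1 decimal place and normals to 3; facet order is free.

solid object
 facet normal -0.064 -0.895 -0.442
  outer loop
   vertex 3.0 0.1 3.5
   vertex 0.2 0.4 3.3
   vertex 0.6 2.0 0.0
  endloop
 endfacet
 facet normal 0.414 -0.651 -0.637
  outer loop
   vertex 3.0 0.1 3.5
   vertex 0.6 2.0 0.0
   vertex 3.2 1.5 2.2
  endloop
 endfacet
 facet normal -0.490 0.806 0.331
  outer loop
   vertex 2.6 1.9 3.2
   vertex 0.6 2.0 0.0
   vertex 0.2 0.4 3.3
  endloop
 endfacet
 facet normal 0.327 0.929 -0.175
  outer loop
   vertex 2.6 1.9 3.2
   vertex 3.2 1.5 2.2
   vertex 0.6 2.0 0.0
  endloop
 endfacet
 facet normal 0.870 0.263 0.417
  outer loop
   vertex 2.6 1.9 3.2
   vertex 3.0 0.1 3.5
   vertex 3.2 1.5 2.2
  endloop
 endfacet
 facet normal -0.101 -0.312 0.945
  outer loop
   vertex 2.4 0.9 3.7
   vertex 0.2 0.4 3.3
   vertex 3.0 0.1 3.5
  endloop
 endfacet
 facet normal -0.261 0.473 0.842
  outer loop
   vertex 2.4 0.9 3.7
   vertex 2.6 1.9 3.2
   vertex 0.2 0.4 3.3
  endloop
 endfacet
 facet normal 0.598 0.259 0.758
  outer loop
   vertex 2.4 0.9 3.7
   vertex 3.0 0.1 3.5
   vertex 2.6 1.9 3.2
  endloop
 endfacet
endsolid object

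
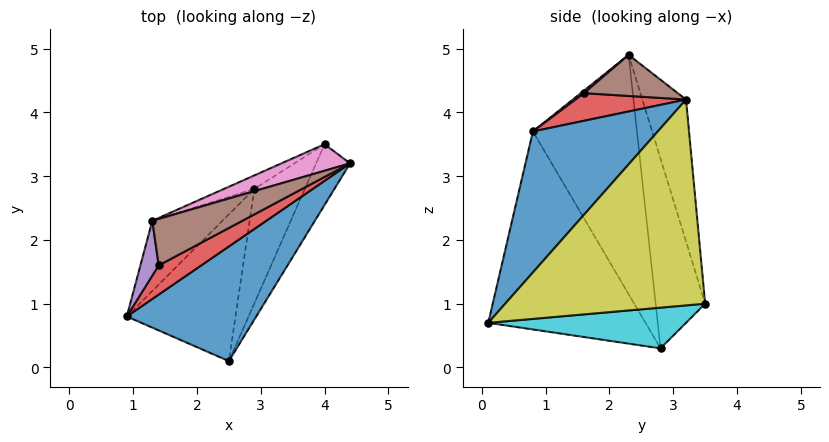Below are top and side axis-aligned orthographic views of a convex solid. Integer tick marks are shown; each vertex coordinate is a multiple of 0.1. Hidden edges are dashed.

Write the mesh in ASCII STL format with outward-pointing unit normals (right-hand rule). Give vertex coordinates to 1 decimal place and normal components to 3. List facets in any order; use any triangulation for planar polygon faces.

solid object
 facet normal 0.468 -0.772 0.430
  outer loop
   vertex 2.5 0.1 0.7
   vertex 4.4 3.2 4.2
   vertex 0.9 0.8 3.7
  endloop
 endfacet
 facet normal -0.875 0.058 -0.480
  outer loop
   vertex 2.9 2.8 0.3
   vertex 2.5 0.1 0.7
   vertex 0.9 0.8 3.7
  endloop
 endfacet
 facet normal -0.865 0.434 -0.254
  outer loop
   vertex 1.3 2.3 4.9
   vertex 2.9 2.8 0.3
   vertex 0.9 0.8 3.7
  endloop
 endfacet
 facet normal 0.391 -0.696 0.602
  outer loop
   vertex 1.4 1.6 4.3
   vertex 0.9 0.8 3.7
   vertex 4.4 3.2 4.2
  endloop
 endfacet
 facet normal 0.106 -0.638 0.762
  outer loop
   vertex 1.4 1.6 4.3
   vertex 1.3 2.3 4.9
   vertex 0.9 0.8 3.7
  endloop
 endfacet
 facet normal 0.336 -0.585 0.738
  outer loop
   vertex 1.4 1.6 4.3
   vertex 4.4 3.2 4.2
   vertex 1.3 2.3 4.9
  endloop
 endfacet
 facet normal -0.251 0.960 0.121
  outer loop
   vertex 4.0 3.5 1.0
   vertex 1.3 2.3 4.9
   vertex 4.4 3.2 4.2
  endloop
 endfacet
 facet normal -0.499 0.863 -0.080
  outer loop
   vertex 4.0 3.5 1.0
   vertex 2.9 2.8 0.3
   vertex 1.3 2.3 4.9
  endloop
 endfacet
 facet normal 0.909 -0.388 -0.150
  outer loop
   vertex 4.0 3.5 1.0
   vertex 4.4 3.2 4.2
   vertex 2.5 0.1 0.7
  endloop
 endfacet
 facet normal 0.615 -0.204 -0.762
  outer loop
   vertex 4.0 3.5 1.0
   vertex 2.5 0.1 0.7
   vertex 2.9 2.8 0.3
  endloop
 endfacet
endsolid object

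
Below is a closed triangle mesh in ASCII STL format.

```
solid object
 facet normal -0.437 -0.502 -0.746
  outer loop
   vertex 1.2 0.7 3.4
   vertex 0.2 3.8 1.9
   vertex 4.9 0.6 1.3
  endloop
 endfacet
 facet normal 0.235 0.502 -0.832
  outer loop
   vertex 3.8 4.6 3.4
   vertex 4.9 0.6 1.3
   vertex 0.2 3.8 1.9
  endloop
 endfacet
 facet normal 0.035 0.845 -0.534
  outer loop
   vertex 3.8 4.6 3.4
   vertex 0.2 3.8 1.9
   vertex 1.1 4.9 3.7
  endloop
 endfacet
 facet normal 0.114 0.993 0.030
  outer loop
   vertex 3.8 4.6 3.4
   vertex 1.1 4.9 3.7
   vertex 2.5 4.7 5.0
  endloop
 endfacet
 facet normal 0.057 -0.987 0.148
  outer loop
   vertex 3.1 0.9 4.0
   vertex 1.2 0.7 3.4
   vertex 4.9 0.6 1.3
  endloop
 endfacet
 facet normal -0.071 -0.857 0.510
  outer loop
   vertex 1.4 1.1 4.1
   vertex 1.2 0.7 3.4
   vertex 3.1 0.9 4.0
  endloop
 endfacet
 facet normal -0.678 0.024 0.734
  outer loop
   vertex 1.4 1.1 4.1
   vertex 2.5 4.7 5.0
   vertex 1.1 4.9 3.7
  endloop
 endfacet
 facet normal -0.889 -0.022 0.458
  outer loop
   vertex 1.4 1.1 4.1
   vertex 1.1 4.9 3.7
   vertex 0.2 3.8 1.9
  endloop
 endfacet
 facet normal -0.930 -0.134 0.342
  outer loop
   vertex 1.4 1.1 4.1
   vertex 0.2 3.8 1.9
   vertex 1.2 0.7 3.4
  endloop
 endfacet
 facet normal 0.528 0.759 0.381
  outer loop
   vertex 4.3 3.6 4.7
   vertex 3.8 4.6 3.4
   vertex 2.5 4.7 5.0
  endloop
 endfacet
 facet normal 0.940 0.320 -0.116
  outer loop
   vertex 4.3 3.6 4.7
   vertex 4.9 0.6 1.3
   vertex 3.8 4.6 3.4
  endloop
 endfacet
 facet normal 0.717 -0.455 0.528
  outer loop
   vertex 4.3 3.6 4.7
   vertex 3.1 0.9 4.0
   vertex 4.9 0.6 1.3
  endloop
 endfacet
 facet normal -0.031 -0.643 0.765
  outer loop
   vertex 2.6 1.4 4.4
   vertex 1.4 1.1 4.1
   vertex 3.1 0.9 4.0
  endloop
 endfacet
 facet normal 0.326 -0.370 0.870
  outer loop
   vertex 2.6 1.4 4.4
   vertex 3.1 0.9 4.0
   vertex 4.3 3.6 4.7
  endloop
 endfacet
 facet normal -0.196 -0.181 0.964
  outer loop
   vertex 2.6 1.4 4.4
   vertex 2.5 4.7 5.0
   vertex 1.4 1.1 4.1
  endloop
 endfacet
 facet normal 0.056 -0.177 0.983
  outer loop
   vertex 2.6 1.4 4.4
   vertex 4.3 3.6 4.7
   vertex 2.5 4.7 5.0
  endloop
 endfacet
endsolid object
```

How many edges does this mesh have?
24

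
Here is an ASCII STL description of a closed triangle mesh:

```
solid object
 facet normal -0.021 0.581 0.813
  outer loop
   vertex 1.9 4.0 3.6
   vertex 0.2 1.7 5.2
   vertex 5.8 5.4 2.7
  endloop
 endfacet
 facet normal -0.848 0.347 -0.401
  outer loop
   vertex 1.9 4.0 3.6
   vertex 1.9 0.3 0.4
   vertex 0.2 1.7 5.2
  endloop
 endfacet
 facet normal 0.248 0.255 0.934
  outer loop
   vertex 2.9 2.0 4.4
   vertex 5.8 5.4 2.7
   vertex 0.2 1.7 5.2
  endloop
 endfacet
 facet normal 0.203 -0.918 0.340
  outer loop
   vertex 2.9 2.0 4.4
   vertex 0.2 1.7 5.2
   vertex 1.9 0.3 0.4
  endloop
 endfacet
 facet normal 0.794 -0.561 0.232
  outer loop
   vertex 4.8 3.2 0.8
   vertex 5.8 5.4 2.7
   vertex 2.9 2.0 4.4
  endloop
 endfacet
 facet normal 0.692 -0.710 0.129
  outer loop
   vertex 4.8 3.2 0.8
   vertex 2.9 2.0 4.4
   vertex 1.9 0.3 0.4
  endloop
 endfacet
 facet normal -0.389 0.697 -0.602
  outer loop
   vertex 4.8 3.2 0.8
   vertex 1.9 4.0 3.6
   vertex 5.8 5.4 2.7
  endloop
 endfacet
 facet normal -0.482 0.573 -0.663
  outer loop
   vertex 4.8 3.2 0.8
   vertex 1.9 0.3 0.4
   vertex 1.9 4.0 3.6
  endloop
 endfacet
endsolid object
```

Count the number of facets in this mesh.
8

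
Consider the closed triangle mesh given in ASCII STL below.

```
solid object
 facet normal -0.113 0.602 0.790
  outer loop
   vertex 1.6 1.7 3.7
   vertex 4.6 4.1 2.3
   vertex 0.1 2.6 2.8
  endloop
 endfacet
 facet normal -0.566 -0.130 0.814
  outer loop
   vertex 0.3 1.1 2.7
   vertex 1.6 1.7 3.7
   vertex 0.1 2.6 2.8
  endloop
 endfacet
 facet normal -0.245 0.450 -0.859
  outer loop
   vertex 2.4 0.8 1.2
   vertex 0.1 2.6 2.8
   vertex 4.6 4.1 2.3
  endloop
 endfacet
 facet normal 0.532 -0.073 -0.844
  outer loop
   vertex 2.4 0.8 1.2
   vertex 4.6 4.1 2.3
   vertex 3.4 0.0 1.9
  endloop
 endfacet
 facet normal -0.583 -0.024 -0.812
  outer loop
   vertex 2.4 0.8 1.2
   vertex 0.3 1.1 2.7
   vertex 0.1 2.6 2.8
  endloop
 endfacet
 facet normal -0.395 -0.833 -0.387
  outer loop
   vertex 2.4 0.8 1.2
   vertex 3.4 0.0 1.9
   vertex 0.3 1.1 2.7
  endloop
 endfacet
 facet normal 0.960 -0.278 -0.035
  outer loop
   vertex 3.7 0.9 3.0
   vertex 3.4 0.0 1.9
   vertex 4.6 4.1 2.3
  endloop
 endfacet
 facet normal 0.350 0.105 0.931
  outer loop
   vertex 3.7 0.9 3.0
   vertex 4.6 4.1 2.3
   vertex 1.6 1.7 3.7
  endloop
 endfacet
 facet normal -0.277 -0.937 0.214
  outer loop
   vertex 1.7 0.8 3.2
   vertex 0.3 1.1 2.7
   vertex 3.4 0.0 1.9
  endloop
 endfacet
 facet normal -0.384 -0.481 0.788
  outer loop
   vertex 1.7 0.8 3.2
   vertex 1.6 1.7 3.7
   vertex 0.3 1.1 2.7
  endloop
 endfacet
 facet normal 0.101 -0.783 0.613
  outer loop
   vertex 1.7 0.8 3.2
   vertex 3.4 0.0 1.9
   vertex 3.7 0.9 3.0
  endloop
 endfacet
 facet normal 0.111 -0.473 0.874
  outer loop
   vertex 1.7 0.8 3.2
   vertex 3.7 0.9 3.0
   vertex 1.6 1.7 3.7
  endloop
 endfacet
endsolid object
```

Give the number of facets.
12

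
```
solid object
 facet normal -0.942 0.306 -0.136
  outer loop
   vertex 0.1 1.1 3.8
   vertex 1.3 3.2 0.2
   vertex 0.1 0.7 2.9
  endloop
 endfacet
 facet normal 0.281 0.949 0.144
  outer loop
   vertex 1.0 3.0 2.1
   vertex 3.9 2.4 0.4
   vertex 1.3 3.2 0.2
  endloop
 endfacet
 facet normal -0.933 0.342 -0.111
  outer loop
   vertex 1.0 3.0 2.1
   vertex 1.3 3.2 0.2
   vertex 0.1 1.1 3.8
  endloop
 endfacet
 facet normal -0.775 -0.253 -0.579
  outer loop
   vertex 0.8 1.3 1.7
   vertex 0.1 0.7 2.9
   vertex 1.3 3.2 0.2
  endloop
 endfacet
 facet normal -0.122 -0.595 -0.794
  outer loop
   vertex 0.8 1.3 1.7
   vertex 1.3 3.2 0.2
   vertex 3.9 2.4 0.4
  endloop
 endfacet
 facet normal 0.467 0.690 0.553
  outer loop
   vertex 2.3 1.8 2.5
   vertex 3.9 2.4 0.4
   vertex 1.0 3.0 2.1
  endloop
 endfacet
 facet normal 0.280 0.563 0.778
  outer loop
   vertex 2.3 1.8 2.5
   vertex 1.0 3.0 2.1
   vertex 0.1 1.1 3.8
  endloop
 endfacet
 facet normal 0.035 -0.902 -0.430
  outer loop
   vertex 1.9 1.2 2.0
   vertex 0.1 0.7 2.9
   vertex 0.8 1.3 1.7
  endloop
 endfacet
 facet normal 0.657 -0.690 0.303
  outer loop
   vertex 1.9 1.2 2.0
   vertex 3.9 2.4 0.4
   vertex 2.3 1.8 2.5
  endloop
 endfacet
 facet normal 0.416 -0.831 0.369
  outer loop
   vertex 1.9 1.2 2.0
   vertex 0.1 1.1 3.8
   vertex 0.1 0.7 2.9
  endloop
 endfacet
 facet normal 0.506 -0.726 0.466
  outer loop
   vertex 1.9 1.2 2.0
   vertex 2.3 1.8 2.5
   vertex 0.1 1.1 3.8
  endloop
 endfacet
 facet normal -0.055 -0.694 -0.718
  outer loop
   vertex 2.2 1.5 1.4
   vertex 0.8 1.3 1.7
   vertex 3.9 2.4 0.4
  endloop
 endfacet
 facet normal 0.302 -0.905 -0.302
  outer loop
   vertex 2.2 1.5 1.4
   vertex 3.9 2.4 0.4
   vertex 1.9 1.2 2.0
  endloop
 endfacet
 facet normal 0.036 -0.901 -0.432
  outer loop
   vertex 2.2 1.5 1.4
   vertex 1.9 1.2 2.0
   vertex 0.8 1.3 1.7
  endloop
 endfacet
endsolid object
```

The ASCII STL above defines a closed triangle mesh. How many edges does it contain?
21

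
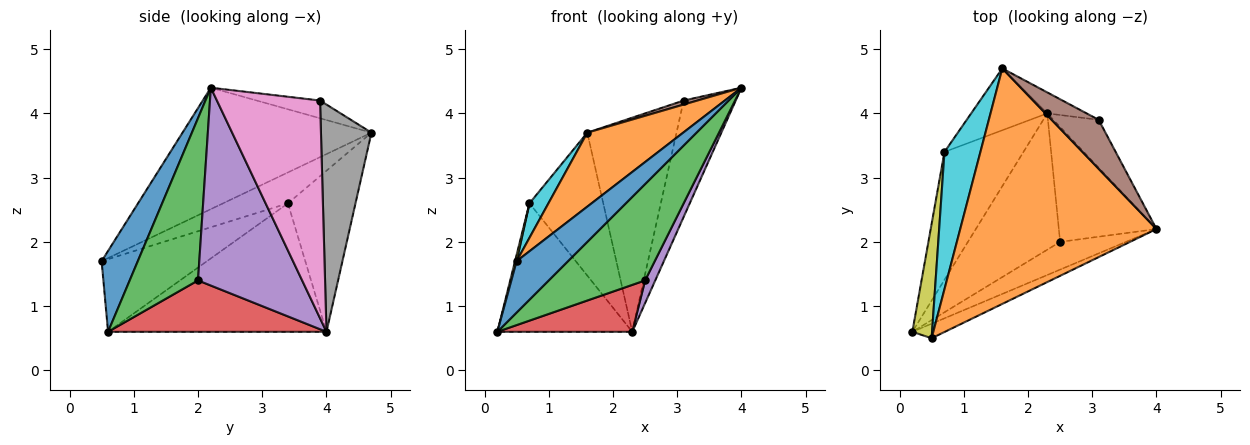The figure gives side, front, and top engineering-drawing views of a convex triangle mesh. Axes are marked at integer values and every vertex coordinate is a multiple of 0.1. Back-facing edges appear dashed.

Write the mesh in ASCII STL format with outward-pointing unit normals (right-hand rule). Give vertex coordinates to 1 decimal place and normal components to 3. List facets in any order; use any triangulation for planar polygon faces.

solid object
 facet normal 0.561 -0.797 -0.225
  outer loop
   vertex 0.5 0.5 1.7
   vertex 0.2 0.6 0.6
   vertex 4.0 2.2 4.4
  endloop
 endfacet
 facet normal -0.508 -0.258 0.822
  outer loop
   vertex 0.5 0.5 1.7
   vertex 4.0 2.2 4.4
   vertex 1.6 4.7 3.7
  endloop
 endfacet
 facet normal 0.563 -0.794 -0.229
  outer loop
   vertex 2.5 2.0 1.4
   vertex 4.0 2.2 4.4
   vertex 0.2 0.6 0.6
  endloop
 endfacet
 facet normal 0.466 -0.288 -0.836
  outer loop
   vertex 2.5 2.0 1.4
   vertex 0.2 0.6 0.6
   vertex 2.3 4.0 0.6
  endloop
 endfacet
 facet normal 0.893 -0.087 -0.441
  outer loop
   vertex 2.5 2.0 1.4
   vertex 2.3 4.0 0.6
   vertex 4.0 2.2 4.4
  endloop
 endfacet
 facet normal -0.352 -0.076 0.933
  outer loop
   vertex 3.1 3.9 4.2
   vertex 1.6 4.7 3.7
   vertex 4.0 2.2 4.4
  endloop
 endfacet
 facet normal 0.878 0.443 -0.183
  outer loop
   vertex 3.1 3.9 4.2
   vertex 4.0 2.2 4.4
   vertex 2.3 4.0 0.6
  endloop
 endfacet
 facet normal 0.491 0.867 -0.085
  outer loop
   vertex 3.1 3.9 4.2
   vertex 2.3 4.0 0.6
   vertex 1.6 4.7 3.7
  endloop
 endfacet
 facet normal -0.965 -0.015 0.262
  outer loop
   vertex 0.7 3.4 2.6
   vertex 0.2 0.6 0.6
   vertex 0.5 0.5 1.7
  endloop
 endfacet
 facet normal -0.640 -0.187 0.745
  outer loop
   vertex 0.7 3.4 2.6
   vertex 0.5 0.5 1.7
   vertex 1.6 4.7 3.7
  endloop
 endfacet
 facet normal -0.754 0.466 -0.463
  outer loop
   vertex 0.7 3.4 2.6
   vertex 2.3 4.0 0.6
   vertex 0.2 0.6 0.6
  endloop
 endfacet
 facet normal -0.643 0.703 -0.304
  outer loop
   vertex 0.7 3.4 2.6
   vertex 1.6 4.7 3.7
   vertex 2.3 4.0 0.6
  endloop
 endfacet
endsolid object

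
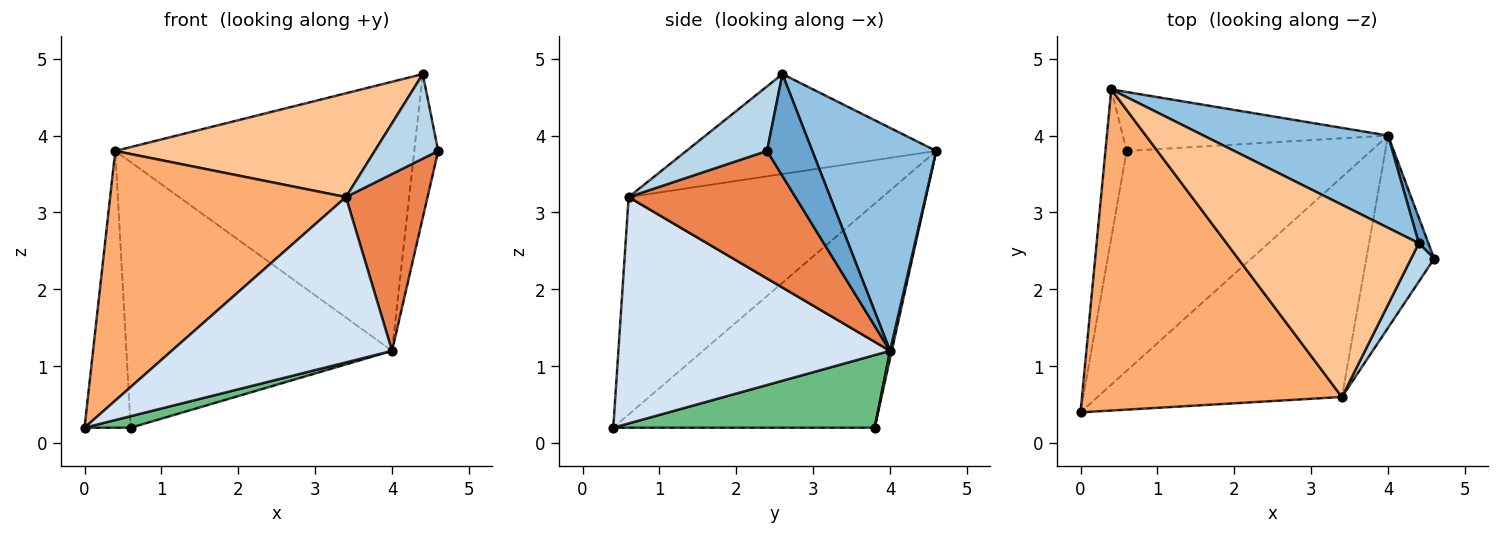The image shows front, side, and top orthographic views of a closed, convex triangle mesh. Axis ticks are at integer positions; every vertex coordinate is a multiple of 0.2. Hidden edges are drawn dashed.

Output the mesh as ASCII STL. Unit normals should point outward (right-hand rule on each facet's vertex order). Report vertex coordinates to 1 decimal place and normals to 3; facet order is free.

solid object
 facet normal 0.881 0.466 0.083
  outer loop
   vertex 4.0 4.0 1.2
   vertex 4.4 2.6 4.8
   vertex 4.6 2.4 3.8
  endloop
 endfacet
 facet normal 0.365 0.881 0.302
  outer loop
   vertex 4.0 4.0 1.2
   vertex 0.4 4.6 3.8
   vertex 4.4 2.6 4.8
  endloop
 endfacet
 facet normal 0.757 -0.595 0.270
  outer loop
   vertex 3.4 0.6 3.2
   vertex 4.6 2.4 3.8
   vertex 4.4 2.6 4.8
  endloop
 endfacet
 facet normal 0.595 -0.483 -0.642
  outer loop
   vertex 3.4 0.6 3.2
   vertex 0.0 0.4 0.2
   vertex 4.0 4.0 1.2
  endloop
 endfacet
 facet normal 0.810 -0.397 -0.431
  outer loop
   vertex 3.4 0.6 3.2
   vertex 4.0 4.0 1.2
   vertex 4.6 2.4 3.8
  endloop
 endfacet
 facet normal -0.551 -0.512 0.659
  outer loop
   vertex 3.4 0.6 3.2
   vertex 0.4 4.6 3.8
   vertex 0.0 0.4 0.2
  endloop
 endfacet
 facet normal -0.416 -0.432 0.800
  outer loop
   vertex 3.4 0.6 3.2
   vertex 4.4 2.6 4.8
   vertex 0.4 4.6 3.8
  endloop
 endfacet
 facet normal -0.981 0.173 -0.093
  outer loop
   vertex 0.6 3.8 0.2
   vertex 0.0 0.4 0.2
   vertex 0.4 4.6 3.8
  endloop
 endfacet
 facet normal 0.285 -0.050 -0.957
  outer loop
   vertex 0.6 3.8 0.2
   vertex 4.0 4.0 1.2
   vertex 0.0 0.4 0.2
  endloop
 endfacet
 facet normal 0.006 0.976 -0.217
  outer loop
   vertex 0.6 3.8 0.2
   vertex 0.4 4.6 3.8
   vertex 4.0 4.0 1.2
  endloop
 endfacet
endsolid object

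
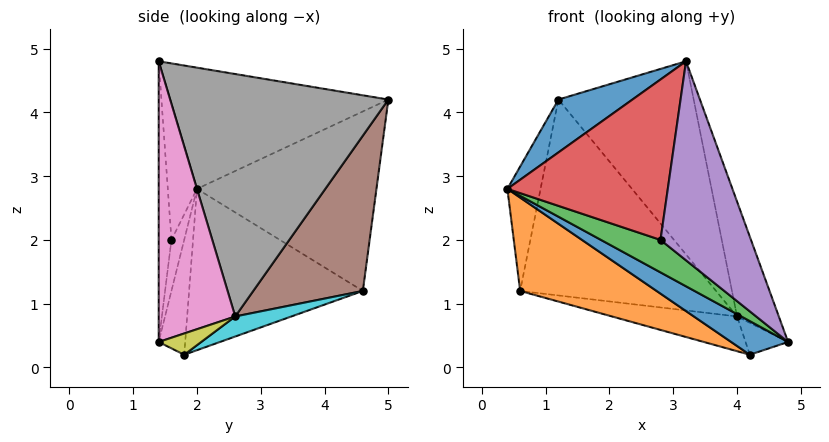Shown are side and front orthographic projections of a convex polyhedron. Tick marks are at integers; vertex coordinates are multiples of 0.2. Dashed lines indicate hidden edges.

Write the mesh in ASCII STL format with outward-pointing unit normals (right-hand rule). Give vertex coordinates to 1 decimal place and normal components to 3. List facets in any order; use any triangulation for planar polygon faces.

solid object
 facet normal -0.598 -0.203 0.776
  outer loop
   vertex 3.2 1.4 4.8
   vertex 1.2 5.0 4.2
   vertex 0.4 2.0 2.8
  endloop
 endfacet
 facet normal -0.969 0.179 0.170
  outer loop
   vertex 0.6 4.6 1.2
   vertex 0.4 2.0 2.8
   vertex 1.2 5.0 4.2
  endloop
 endfacet
 facet normal -0.208 -0.968 -0.138
  outer loop
   vertex 2.8 1.6 2.0
   vertex 0.4 2.0 2.8
   vertex 4.8 1.4 0.4
  endloop
 endfacet
 facet normal -0.179 -0.983 -0.045
  outer loop
   vertex 2.8 1.6 2.0
   vertex 3.2 1.4 4.8
   vertex 0.4 2.0 2.8
  endloop
 endfacet
 facet normal -0.139 -0.989 -0.051
  outer loop
   vertex 2.8 1.6 2.0
   vertex 4.8 1.4 0.4
   vertex 3.2 1.4 4.8
  endloop
 endfacet
 facet normal 0.477 0.853 -0.209
  outer loop
   vertex 4.0 2.6 0.8
   vertex 0.6 4.6 1.2
   vertex 1.2 5.0 4.2
  endloop
 endfacet
 facet normal 0.836 0.456 0.304
  outer loop
   vertex 4.0 2.6 0.8
   vertex 3.2 1.4 4.8
   vertex 4.8 1.4 0.4
  endloop
 endfacet
 facet normal 0.808 0.501 0.312
  outer loop
   vertex 4.0 2.6 0.8
   vertex 1.2 5.0 4.2
   vertex 3.2 1.4 4.8
  endloop
 endfacet
 facet normal 0.577 0.577 -0.577
  outer loop
   vertex 4.2 1.8 0.2
   vertex 4.0 2.6 0.8
   vertex 4.8 1.4 0.4
  endloop
 endfacet
 facet normal 0.278 0.620 -0.734
  outer loop
   vertex 4.2 1.8 0.2
   vertex 0.6 4.6 1.2
   vertex 4.0 2.6 0.8
  endloop
 endfacet
 facet normal -0.370 -0.795 -0.480
  outer loop
   vertex 4.2 1.8 0.2
   vertex 4.8 1.4 0.4
   vertex 0.4 2.0 2.8
  endloop
 endfacet
 facet normal -0.529 -0.415 -0.741
  outer loop
   vertex 4.2 1.8 0.2
   vertex 0.4 2.0 2.8
   vertex 0.6 4.6 1.2
  endloop
 endfacet
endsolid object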